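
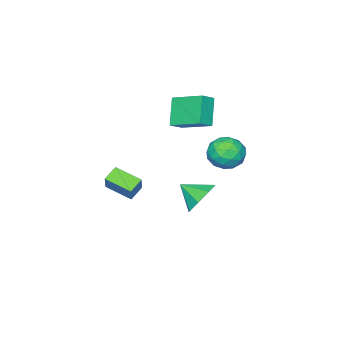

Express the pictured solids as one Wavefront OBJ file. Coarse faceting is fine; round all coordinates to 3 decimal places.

v -3.296 1.373 0.465
v -2.475 1.278 -0.115
v -4.165 0.522 -0.625
v -3.344 0.427 -1.205
v -3.396 -0.056 -0.32
v -2.859 0.47 0.354
v -3.781 1.33 -1.094
v -3.244 1.856 -0.42
v -2.775 1.251 -1.078
v -2.537 0.395 -0.6
v -4.103 1.405 -0.14
v -3.865 0.549 0.338
v -2.809 1.4 0.271
v -3.831 0.4 -1.011
v -3.861 0.116 -0.49
v -3.379 0.06 -0.831
v -3.034 0.926 0.546
v -2.552 0.87 0.205
v -3.093 0.086 0.085
v -4.088 0.93 -0.945
v -3.606 0.874 -1.286
v -3.261 1.74 0.091
v -2.779 1.684 -0.25
v -3.547 1.714 -0.825
v -2.503 1.328 -0.637
v -3.014 0.828 -1.277
v -3.271 1.359 -1.212
v -2.955 1.668 -0.816
v -2.363 0.825 -0.355
v -2.874 0.325 -0.996
v -2.904 0.041 -0.475
v -2.588 0.35 -0.08
v -2.54 0.809 -0.922
v -3.766 1.475 0.256
v -4.277 0.975 -0.385
v -4.052 1.45 -0.66
v -3.736 1.759 -0.265
v -3.626 0.972 0.537
v -4.137 0.472 -0.103
v -3.685 0.132 0.076
v -3.369 0.441 0.472
v -4.1 0.991 0.182
v 1.383 -1.733 -0.808
v 1.856 -1.31 0.127
v 1.067 -0.418 -1.242
v 1.54 0.004 -0.307
v 2.14 -1.684 -1.213
v 2.613 -1.262 -0.278
v 1.824 -0.37 -1.647
v 2.297 0.053 -0.712
v -2.645 0.007 -3.595
v -2.09 -0.341 -4.428
v -2.295 -1.087 -2.905
v -1.645 0.118 -3.928
v -1.786 0.511 -3.233
v -2.431 0.609 -2.75
v -3.201 0.354 -2.762
v -3.646 -0.104 -3.263
v -3.504 -0.498 -3.958
v -2.86 -0.596 -4.441
v -2.522 -1.187 0.889
v -3.363 -1.802 2.168
v -2.703 0.543 1.602
v -3.545 -0.072 2.881
v -1.795 -1.288 1.319
v -2.637 -1.903 2.598
v -1.977 0.442 2.032
v -2.818 -0.173 3.311
f 1 38 17
f 38 12 41
f 17 41 6
f 38 41 17
f 1 17 13
f 17 6 18
f 13 18 2
f 17 18 13
f 1 13 22
f 13 2 23
f 22 23 8
f 13 23 22
f 1 22 34
f 22 8 37
f 34 37 11
f 22 37 34
f 1 34 38
f 34 11 42
f 38 42 12
f 34 42 38
f 2 18 29
f 18 6 32
f 29 32 10
f 18 32 29
f 6 41 19
f 41 12 40
f 19 40 5
f 41 40 19
f 12 42 39
f 42 11 35
f 39 35 3
f 42 35 39
f 11 37 36
f 37 8 24
f 36 24 7
f 37 24 36
f 8 23 28
f 23 2 25
f 28 25 9
f 23 25 28
f 4 30 16
f 30 10 31
f 16 31 5
f 30 31 16
f 4 16 14
f 16 5 15
f 14 15 3
f 16 15 14
f 4 14 21
f 14 3 20
f 21 20 7
f 14 20 21
f 4 21 26
f 21 7 27
f 26 27 9
f 21 27 26
f 4 26 30
f 26 9 33
f 30 33 10
f 26 33 30
f 5 31 19
f 31 10 32
f 19 32 6
f 31 32 19
f 3 15 39
f 15 5 40
f 39 40 12
f 15 40 39
f 7 20 36
f 20 3 35
f 36 35 11
f 20 35 36
f 9 27 28
f 27 7 24
f 28 24 8
f 27 24 28
f 10 33 29
f 33 9 25
f 29 25 2
f 33 25 29
f 44 46 43
f 47 44 43
f 43 46 45
f 45 47 43
f 44 50 46
f 48 44 47
f 48 50 44
f 46 50 45
f 49 47 45
f 45 50 49
f 49 48 47
f 50 48 49
f 52 51 54
f 52 54 53
f 54 51 55
f 54 55 53
f 55 51 56
f 55 56 53
f 56 51 57
f 56 57 53
f 57 51 58
f 57 58 53
f 58 51 59
f 58 59 53
f 59 51 60
f 59 60 53
f 60 51 52
f 60 52 53
f 62 64 61
f 65 62 61
f 61 64 63
f 63 65 61
f 62 68 64
f 66 62 65
f 66 68 62
f 64 68 63
f 67 65 63
f 63 68 67
f 67 66 65
f 68 66 67



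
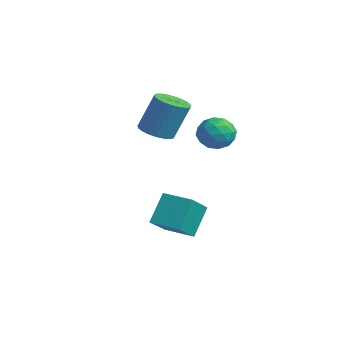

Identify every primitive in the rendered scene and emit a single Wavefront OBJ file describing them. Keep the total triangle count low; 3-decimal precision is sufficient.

v 2.487 3.401 3.173
v 3.051 3.192 2.601
v 1.889 2.208 3.019
v 2.453 1.999 2.447
v 2.677 2.072 3.243
v 3.047 2.81 3.338
v 1.893 2.59 2.282
v 2.263 3.328 2.377
v 2.684 2.691 2.05
v 3.169 2.371 2.644
v 1.771 3.029 2.976
v 2.256 2.709 3.57
v 2.822 3.401 2.901
v 2.118 1.999 2.719
v 2.25 2.042 3.188
v 2.581 1.919 2.851
v 2.819 3.177 3.334
v 3.151 3.054 2.997
v 2.931 2.396 3.375
v 1.789 2.346 2.623
v 2.121 2.223 2.286
v 2.359 3.481 2.769
v 2.69 3.358 2.432
v 2.009 3.004 2.245
v 2.938 2.984 2.24
v 2.586 2.282 2.149
v 2.257 2.63 2.053
v 2.474 3.063 2.109
v 3.222 2.796 2.589
v 2.87 2.094 2.498
v 3.002 2.138 2.967
v 3.22 2.571 3.023
v 3.006 2.501 2.265
v 2.07 3.306 3.122
v 1.718 2.604 3.031
v 1.72 2.829 2.597
v 1.938 3.262 2.653
v 2.354 3.118 3.471
v 2.002 2.416 3.38
v 2.466 2.337 3.511
v 2.683 2.77 3.567
v 1.934 2.899 3.355
v -2.522 2.686 1.336
v -1.978 3.212 1.049
v -1.654 3.821 2.776
v -2.198 3.294 3.064
v -2.262 3.393 1.038
v -1.938 4.001 2.766
v -2.591 3.451 1.08
v -2.267 4.059 2.807
v -2.909 3.377 1.165
v -2.584 3.985 2.893
v -3.159 3.183 1.281
v -2.835 3.792 3.008
v -3.299 2.904 1.405
v -2.975 3.512 3.133
v -3.305 2.586 1.518
v -2.981 3.195 3.246
v -3.176 2.286 1.6
v -2.851 2.895 3.327
v -2.933 2.055 1.635
v -2.609 2.664 3.363
v -2.62 1.933 1.62
v -2.295 2.542 3.347
v -2.289 1.941 1.555
v -1.965 2.55 3.282
v -1.999 2.078 1.452
v -1.675 2.687 3.179
v -1.799 2.32 1.329
v -1.475 2.929 3.057
v -1.725 2.625 1.208
v -1.4 3.234 2.935
v -1.788 2.941 1.109
v -1.464 3.549 2.836
v 0.276 1.632 -2.975
v -0.117 2.435 -1.684
v 1.383 2.343 -3.08
v 0.99 3.146 -1.79
v 1.07 0.534 -2.05
v 0.677 1.337 -0.76
v 2.177 1.245 -2.156
v 1.784 2.048 -0.865
f 1 38 17
f 38 12 41
f 17 41 6
f 38 41 17
f 1 17 13
f 17 6 18
f 13 18 2
f 17 18 13
f 1 13 22
f 13 2 23
f 22 23 8
f 13 23 22
f 1 22 34
f 22 8 37
f 34 37 11
f 22 37 34
f 1 34 38
f 34 11 42
f 38 42 12
f 34 42 38
f 2 18 29
f 18 6 32
f 29 32 10
f 18 32 29
f 6 41 19
f 41 12 40
f 19 40 5
f 41 40 19
f 12 42 39
f 42 11 35
f 39 35 3
f 42 35 39
f 11 37 36
f 37 8 24
f 36 24 7
f 37 24 36
f 8 23 28
f 23 2 25
f 28 25 9
f 23 25 28
f 4 30 16
f 30 10 31
f 16 31 5
f 30 31 16
f 4 16 14
f 16 5 15
f 14 15 3
f 16 15 14
f 4 14 21
f 14 3 20
f 21 20 7
f 14 20 21
f 4 21 26
f 21 7 27
f 26 27 9
f 21 27 26
f 4 26 30
f 26 9 33
f 30 33 10
f 26 33 30
f 5 31 19
f 31 10 32
f 19 32 6
f 31 32 19
f 3 15 39
f 15 5 40
f 39 40 12
f 15 40 39
f 7 20 36
f 20 3 35
f 36 35 11
f 20 35 36
f 9 27 28
f 27 7 24
f 28 24 8
f 27 24 28
f 10 33 29
f 33 9 25
f 29 25 2
f 33 25 29
f 44 43 47
f 44 47 45
f 45 47 48
f 45 48 46
f 47 43 49
f 47 49 48
f 48 49 50
f 48 50 46
f 49 43 51
f 49 51 50
f 50 51 52
f 50 52 46
f 51 43 53
f 51 53 52
f 52 53 54
f 52 54 46
f 53 43 55
f 53 55 54
f 54 55 56
f 54 56 46
f 55 43 57
f 55 57 56
f 56 57 58
f 56 58 46
f 57 43 59
f 57 59 58
f 58 59 60
f 58 60 46
f 59 43 61
f 59 61 60
f 60 61 62
f 60 62 46
f 61 43 63
f 61 63 62
f 62 63 64
f 62 64 46
f 63 43 65
f 63 65 64
f 64 65 66
f 64 66 46
f 65 43 67
f 65 67 66
f 66 67 68
f 66 68 46
f 67 43 69
f 67 69 68
f 68 69 70
f 68 70 46
f 69 43 71
f 69 71 70
f 70 71 72
f 70 72 46
f 71 43 73
f 71 73 72
f 72 73 74
f 72 74 46
f 73 43 44
f 73 44 74
f 74 44 45
f 74 45 46
f 76 78 75
f 79 76 75
f 75 78 77
f 77 79 75
f 76 82 78
f 80 76 79
f 80 82 76
f 78 82 77
f 81 79 77
f 77 82 81
f 81 80 79
f 82 80 81



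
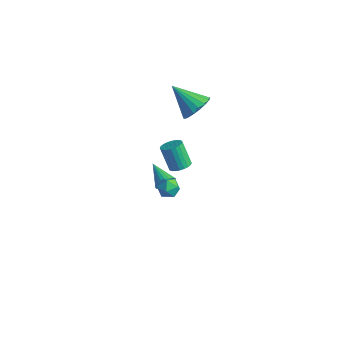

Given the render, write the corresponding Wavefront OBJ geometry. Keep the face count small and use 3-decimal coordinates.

v 1.693 -2.003 0.56
v 1.974 -1.745 1.036
v 0.407 -1.637 1.12
v 1.96 -1.562 0.885
v 1.906 -1.445 0.685
v 1.819 -1.413 0.465
v 1.714 -1.472 0.26
v 1.604 -1.611 0.101
v 1.509 -1.809 0.011
v 1.441 -2.037 0.005
v 1.412 -2.26 0.083
v 1.426 -2.444 0.234
v 1.48 -2.56 0.434
v 1.567 -2.592 0.654
v 1.673 -2.534 0.859
v 1.782 -2.395 1.018
v 1.877 -2.196 1.108
v 1.945 -1.968 1.114
v 3.636 -3.343 3.388
v 4.171 -3.734 3.399
v 3.149 -4.026 2.721
v 3.684 -4.417 2.732
v 3.307 -4.356 3.273
v 3.608 -3.934 3.686
v 3.712 -3.826 2.434
v 4.013 -3.404 2.847
v 4.218 -4.033 2.809
v 3.967 -4.36 3.328
v 3.353 -3.4 2.792
v 3.102 -3.727 3.311
v -1.933 3.047 -4.305
v -1.337 3.055 -3.979
v -2.11 3.121 -2.568
v -2.707 3.113 -2.895
v -1.38 3.314 -4.014
v -2.153 3.38 -2.604
v -1.507 3.533 -4.094
v -2.28 3.599 -2.684
v -1.699 3.678 -4.206
v -2.472 3.743 -2.796
v -1.927 3.727 -4.333
v -2.7 3.792 -2.923
v -2.156 3.672 -4.456
v -2.929 3.738 -3.046
v -2.35 3.522 -4.556
v -3.124 3.588 -3.145
v -2.482 3.3 -4.618
v -3.255 3.366 -3.207
v -2.53 3.039 -4.632
v -3.303 3.105 -3.221
v -2.487 2.78 -4.596
v -3.26 2.846 -3.186
v -2.36 2.561 -4.516
v -3.133 2.627 -3.106
v -2.168 2.417 -4.404
v -2.941 2.482 -2.994
v -1.94 2.368 -4.277
v -2.713 2.433 -2.867
v -1.711 2.422 -4.154
v -2.484 2.488 -2.744
v -1.516 2.572 -4.055
v -2.29 2.638 -2.644
v -1.385 2.794 -3.993
v -2.158 2.86 -2.582
v -1.3 3.703 1.079
v -0.784 2.926 1.466
v -2.84 3.317 2.361
v -0.655 3.27 1.725
v -0.654 3.7 1.855
v -0.781 4.131 1.832
v -1.011 4.477 1.66
v -1.298 4.669 1.373
v -1.586 4.67 1.028
v -1.817 4.48 0.692
v -1.946 4.135 0.434
v -1.947 3.705 0.303
v -1.82 3.275 0.326
v -1.59 2.929 0.498
v -1.302 2.737 0.786
v -1.015 2.735 1.131
f 2 1 4
f 2 4 3
f 4 1 5
f 4 5 3
f 5 1 6
f 5 6 3
f 6 1 7
f 6 7 3
f 7 1 8
f 7 8 3
f 8 1 9
f 8 9 3
f 9 1 10
f 9 10 3
f 10 1 11
f 10 11 3
f 11 1 12
f 11 12 3
f 12 1 13
f 12 13 3
f 13 1 14
f 13 14 3
f 14 1 15
f 14 15 3
f 15 1 16
f 15 16 3
f 16 1 17
f 16 17 3
f 17 1 18
f 17 18 3
f 18 1 2
f 18 2 3
f 19 30 24
f 19 24 20
f 19 20 26
f 19 26 29
f 19 29 30
f 20 24 28
f 24 30 23
f 30 29 21
f 29 26 25
f 26 20 27
f 22 28 23
f 22 23 21
f 22 21 25
f 22 25 27
f 22 27 28
f 23 28 24
f 21 23 30
f 25 21 29
f 27 25 26
f 28 27 20
f 32 31 35
f 32 35 33
f 33 35 36
f 33 36 34
f 35 31 37
f 35 37 36
f 36 37 38
f 36 38 34
f 37 31 39
f 37 39 38
f 38 39 40
f 38 40 34
f 39 31 41
f 39 41 40
f 40 41 42
f 40 42 34
f 41 31 43
f 41 43 42
f 42 43 44
f 42 44 34
f 43 31 45
f 43 45 44
f 44 45 46
f 44 46 34
f 45 31 47
f 45 47 46
f 46 47 48
f 46 48 34
f 47 31 49
f 47 49 48
f 48 49 50
f 48 50 34
f 49 31 51
f 49 51 50
f 50 51 52
f 50 52 34
f 51 31 53
f 51 53 52
f 52 53 54
f 52 54 34
f 53 31 55
f 53 55 54
f 54 55 56
f 54 56 34
f 55 31 57
f 55 57 56
f 56 57 58
f 56 58 34
f 57 31 59
f 57 59 58
f 58 59 60
f 58 60 34
f 59 31 61
f 59 61 60
f 60 61 62
f 60 62 34
f 61 31 63
f 61 63 62
f 62 63 64
f 62 64 34
f 63 31 32
f 63 32 64
f 64 32 33
f 64 33 34
f 66 65 68
f 66 68 67
f 68 65 69
f 68 69 67
f 69 65 70
f 69 70 67
f 70 65 71
f 70 71 67
f 71 65 72
f 71 72 67
f 72 65 73
f 72 73 67
f 73 65 74
f 73 74 67
f 74 65 75
f 74 75 67
f 75 65 76
f 75 76 67
f 76 65 77
f 76 77 67
f 77 65 78
f 77 78 67
f 78 65 79
f 78 79 67
f 79 65 80
f 79 80 67
f 80 65 66
f 80 66 67



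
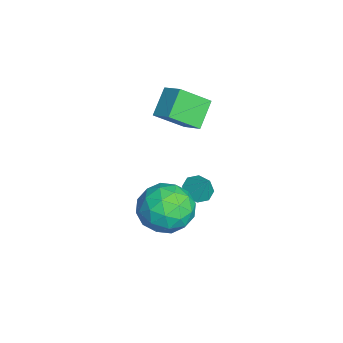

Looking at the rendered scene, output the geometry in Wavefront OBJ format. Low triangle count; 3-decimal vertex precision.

v -0.067 0.15 -1.448
v 0.91 -0.428 -1.426
v -0.97 -1.392 -1.874
v 0.007 -1.97 -1.852
v -0.432 -1.561 -0.888
v 0.126 -0.608 -0.625
v -0.186 -1.212 -2.675
v 0.372 -0.259 -2.412
v 0.837 -1.27 -2.185
v 0.685 -1.486 -1.08
v -0.745 -0.334 -2.22
v -0.897 -0.55 -1.115
v 0.501 -0.003 -1.4
v -0.561 -1.817 -1.9
v -0.819 -1.576 -1.334
v -0.244 -1.916 -1.321
v 0.04 -0.109 -0.929
v 0.614 -0.449 -0.916
v -0.175 -1.115 -0.6
v -0.674 -1.371 -2.384
v -0.1 -1.711 -2.371
v 0.184 0.096 -1.979
v 0.759 -0.244 -1.966
v 0.115 -0.705 -2.7
v 1.032 -0.838 -1.833
v 0.501 -1.745 -2.083
v 0.388 -1.299 -2.567
v 0.716 -0.738 -2.412
v 0.943 -0.965 -1.184
v 0.412 -1.871 -1.434
v 0.154 -1.631 -0.867
v 0.482 -1.071 -0.713
v 0.899 -1.46 -1.629
v -0.472 0.051 -1.866
v -1.003 -0.855 -2.116
v -0.542 -0.749 -2.587
v -0.214 -0.189 -2.433
v -0.561 -0.075 -1.217
v -1.092 -0.982 -1.467
v -0.776 -1.082 -0.888
v -0.448 -0.521 -0.733
v -0.959 -0.36 -1.671
v -3.065 0.38 -3.392
v -2.502 0.326 -3.691
v -2.575 0.72 -2.528
v -2.703 0.769 -3.75
v -3.117 0.984 -3.6
v -3.5 0.845 -3.328
v -3.629 0.435 -3.094
v -3.427 -0.008 -3.035
v -3.013 -0.223 -3.185
v -2.63 -0.085 -3.457
v -4.229 0.318 0.892
v -3.948 -0.834 1.828
v -3.531 0.864 1.356
v -3.251 -0.287 2.291
v -3.329 -0.133 0.069
v -3.049 -1.284 1.004
v -2.632 0.414 0.532
v -2.351 -0.738 1.468
f 1 38 17
f 38 12 41
f 17 41 6
f 38 41 17
f 1 17 13
f 17 6 18
f 13 18 2
f 17 18 13
f 1 13 22
f 13 2 23
f 22 23 8
f 13 23 22
f 1 22 34
f 22 8 37
f 34 37 11
f 22 37 34
f 1 34 38
f 34 11 42
f 38 42 12
f 34 42 38
f 2 18 29
f 18 6 32
f 29 32 10
f 18 32 29
f 6 41 19
f 41 12 40
f 19 40 5
f 41 40 19
f 12 42 39
f 42 11 35
f 39 35 3
f 42 35 39
f 11 37 36
f 37 8 24
f 36 24 7
f 37 24 36
f 8 23 28
f 23 2 25
f 28 25 9
f 23 25 28
f 4 30 16
f 30 10 31
f 16 31 5
f 30 31 16
f 4 16 14
f 16 5 15
f 14 15 3
f 16 15 14
f 4 14 21
f 14 3 20
f 21 20 7
f 14 20 21
f 4 21 26
f 21 7 27
f 26 27 9
f 21 27 26
f 4 26 30
f 26 9 33
f 30 33 10
f 26 33 30
f 5 31 19
f 31 10 32
f 19 32 6
f 31 32 19
f 3 15 39
f 15 5 40
f 39 40 12
f 15 40 39
f 7 20 36
f 20 3 35
f 36 35 11
f 20 35 36
f 9 27 28
f 27 7 24
f 28 24 8
f 27 24 28
f 10 33 29
f 33 9 25
f 29 25 2
f 33 25 29
f 44 43 46
f 44 46 45
f 46 43 47
f 46 47 45
f 47 43 48
f 47 48 45
f 48 43 49
f 48 49 45
f 49 43 50
f 49 50 45
f 50 43 51
f 50 51 45
f 51 43 52
f 51 52 45
f 52 43 44
f 52 44 45
f 54 56 53
f 57 54 53
f 53 56 55
f 55 57 53
f 54 60 56
f 58 54 57
f 58 60 54
f 56 60 55
f 59 57 55
f 55 60 59
f 59 58 57
f 60 58 59



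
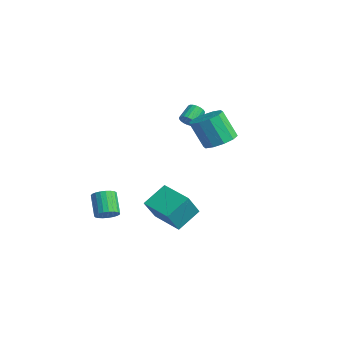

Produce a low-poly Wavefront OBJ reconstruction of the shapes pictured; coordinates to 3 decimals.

v 2.013 0.481 3.101
v 2.818 0.756 3.523
v 2.172 0.255 5.082
v 1.367 -0.021 4.659
v 2.45 1.214 3.518
v 1.804 0.713 5.076
v 1.915 1.391 3.353
v 1.269 0.89 4.911
v 1.418 1.221 3.092
v 0.771 0.72 4.65
v 1.148 0.768 2.834
v 0.501 0.266 4.393
v 1.208 0.205 2.678
v 0.562 -0.296 4.237
v 1.576 -0.253 2.684
v 0.93 -0.754 4.242
v 2.111 -0.43 2.849
v 1.465 -0.931 4.407
v 2.609 -0.26 3.11
v 1.962 -0.761 4.668
v 2.879 0.194 3.367
v 2.232 -0.308 4.926
v -3.213 1.408 2.146
v -2.808 1.424 2.456
v -3.243 2.207 2.984
v -3.647 2.192 2.674
v -2.75 1.568 2.29
v -3.185 2.351 2.818
v -2.784 1.68 2.096
v -3.219 2.463 2.624
v -2.903 1.739 1.911
v -3.338 2.522 2.439
v -3.083 1.732 1.773
v -3.518 2.515 2.302
v -3.289 1.661 1.709
v -3.724 2.444 2.237
v -3.479 1.54 1.732
v -3.914 2.323 2.26
v -3.617 1.393 1.836
v -4.052 2.176 2.364
v -3.675 1.249 2.002
v -4.11 2.032 2.53
v -3.641 1.137 2.196
v -4.076 1.92 2.724
v -3.522 1.078 2.381
v -3.957 1.861 2.909
v -3.342 1.085 2.518
v -3.777 1.868 3.047
v -3.136 1.156 2.583
v -3.571 1.939 3.111
v -2.946 1.277 2.56
v -3.381 2.06 3.088
v -1.891 -4.036 -2.995
v -1.54 -4.402 -2.542
v -2.537 -4.109 -1.532
v -2.889 -3.744 -1.985
v -1.429 -4.144 -2.508
v -2.427 -3.851 -1.497
v -1.399 -3.867 -2.558
v -2.396 -3.575 -1.547
v -1.453 -3.62 -2.684
v -2.451 -3.327 -1.673
v -1.584 -3.445 -2.863
v -2.581 -3.152 -1.852
v -1.767 -3.372 -3.065
v -2.765 -3.079 -2.055
v -1.972 -3.413 -3.256
v -2.97 -3.121 -2.245
v -2.163 -3.563 -3.401
v -3.161 -3.27 -2.39
v -2.307 -3.795 -3.476
v -3.305 -3.502 -2.465
v -2.379 -4.068 -3.468
v -3.377 -3.775 -2.457
v -2.367 -4.336 -3.378
v -3.365 -4.043 -2.368
v -2.272 -4.552 -3.222
v -3.27 -4.259 -2.212
v -2.112 -4.679 -3.027
v -3.11 -4.386 -2.016
v -1.913 -4.695 -2.826
v -2.911 -4.402 -1.816
v -1.711 -4.597 -2.655
v -2.709 -4.304 -1.644
v 2.822 -4.29 0.207
v 2.609 -3.024 1.074
v 2.372 -3.434 -1.154
v 2.159 -2.167 -0.287
v 4.481 -3.833 -0.053
v 4.268 -2.566 0.814
v 4.031 -2.976 -1.414
v 3.818 -1.71 -0.547
f 2 1 5
f 2 5 3
f 3 5 6
f 3 6 4
f 5 1 7
f 5 7 6
f 6 7 8
f 6 8 4
f 7 1 9
f 7 9 8
f 8 9 10
f 8 10 4
f 9 1 11
f 9 11 10
f 10 11 12
f 10 12 4
f 11 1 13
f 11 13 12
f 12 13 14
f 12 14 4
f 13 1 15
f 13 15 14
f 14 15 16
f 14 16 4
f 15 1 17
f 15 17 16
f 16 17 18
f 16 18 4
f 17 1 19
f 17 19 18
f 18 19 20
f 18 20 4
f 19 1 21
f 19 21 20
f 20 21 22
f 20 22 4
f 21 1 2
f 21 2 22
f 22 2 3
f 22 3 4
f 24 23 27
f 24 27 25
f 25 27 28
f 25 28 26
f 27 23 29
f 27 29 28
f 28 29 30
f 28 30 26
f 29 23 31
f 29 31 30
f 30 31 32
f 30 32 26
f 31 23 33
f 31 33 32
f 32 33 34
f 32 34 26
f 33 23 35
f 33 35 34
f 34 35 36
f 34 36 26
f 35 23 37
f 35 37 36
f 36 37 38
f 36 38 26
f 37 23 39
f 37 39 38
f 38 39 40
f 38 40 26
f 39 23 41
f 39 41 40
f 40 41 42
f 40 42 26
f 41 23 43
f 41 43 42
f 42 43 44
f 42 44 26
f 43 23 45
f 43 45 44
f 44 45 46
f 44 46 26
f 45 23 47
f 45 47 46
f 46 47 48
f 46 48 26
f 47 23 49
f 47 49 48
f 48 49 50
f 48 50 26
f 49 23 51
f 49 51 50
f 50 51 52
f 50 52 26
f 51 23 24
f 51 24 52
f 52 24 25
f 52 25 26
f 54 53 57
f 54 57 55
f 55 57 58
f 55 58 56
f 57 53 59
f 57 59 58
f 58 59 60
f 58 60 56
f 59 53 61
f 59 61 60
f 60 61 62
f 60 62 56
f 61 53 63
f 61 63 62
f 62 63 64
f 62 64 56
f 63 53 65
f 63 65 64
f 64 65 66
f 64 66 56
f 65 53 67
f 65 67 66
f 66 67 68
f 66 68 56
f 67 53 69
f 67 69 68
f 68 69 70
f 68 70 56
f 69 53 71
f 69 71 70
f 70 71 72
f 70 72 56
f 71 53 73
f 71 73 72
f 72 73 74
f 72 74 56
f 73 53 75
f 73 75 74
f 74 75 76
f 74 76 56
f 75 53 77
f 75 77 76
f 76 77 78
f 76 78 56
f 77 53 79
f 77 79 78
f 78 79 80
f 78 80 56
f 79 53 81
f 79 81 80
f 80 81 82
f 80 82 56
f 81 53 83
f 81 83 82
f 82 83 84
f 82 84 56
f 83 53 54
f 83 54 84
f 84 54 55
f 84 55 56
f 86 88 85
f 89 86 85
f 85 88 87
f 87 89 85
f 86 92 88
f 90 86 89
f 90 92 86
f 88 92 87
f 91 89 87
f 87 92 91
f 91 90 89
f 92 90 91



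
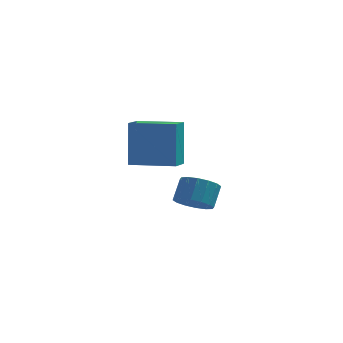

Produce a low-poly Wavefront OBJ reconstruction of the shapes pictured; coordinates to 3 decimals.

v -0.04 2.16 -1.005
v 0.669 1.713 -0.814
v 0.889 2.432 0.056
v 0.18 2.88 -0.135
v 0.803 2.023 -1.104
v 1.023 2.742 -0.234
v 0.711 2.369 -1.368
v 0.931 3.089 -0.498
v 0.418 2.66 -1.534
v 0.638 3.38 -0.664
v 0.002 2.817 -1.559
v 0.222 3.536 -0.689
v -0.425 2.798 -1.435
v -0.205 3.517 -0.565
v -0.749 2.608 -1.196
v -0.529 3.327 -0.326
v -0.883 2.298 -0.906
v -0.663 3.017 -0.036
v -0.791 1.951 -0.642
v -0.571 2.671 0.228
v -0.498 1.66 -0.476
v -0.278 2.38 0.394
v -0.082 1.504 -0.451
v 0.138 2.223 0.419
v 0.345 1.523 -0.575
v 0.565 2.242 0.295
v -2.127 -1.795 2.896
v -2.186 -1.194 4.824
v -1.933 -0.78 2.585
v -1.991 -0.178 4.513
v -0.289 -2.102 3.047
v -0.347 -1.5 4.975
v -0.094 -1.086 2.736
v -0.153 -0.485 4.664
f 2 1 5
f 2 5 3
f 3 5 6
f 3 6 4
f 5 1 7
f 5 7 6
f 6 7 8
f 6 8 4
f 7 1 9
f 7 9 8
f 8 9 10
f 8 10 4
f 9 1 11
f 9 11 10
f 10 11 12
f 10 12 4
f 11 1 13
f 11 13 12
f 12 13 14
f 12 14 4
f 13 1 15
f 13 15 14
f 14 15 16
f 14 16 4
f 15 1 17
f 15 17 16
f 16 17 18
f 16 18 4
f 17 1 19
f 17 19 18
f 18 19 20
f 18 20 4
f 19 1 21
f 19 21 20
f 20 21 22
f 20 22 4
f 21 1 23
f 21 23 22
f 22 23 24
f 22 24 4
f 23 1 25
f 23 25 24
f 24 25 26
f 24 26 4
f 25 1 2
f 25 2 26
f 26 2 3
f 26 3 4
f 28 30 27
f 31 28 27
f 27 30 29
f 29 31 27
f 28 34 30
f 32 28 31
f 32 34 28
f 30 34 29
f 33 31 29
f 29 34 33
f 33 32 31
f 34 32 33



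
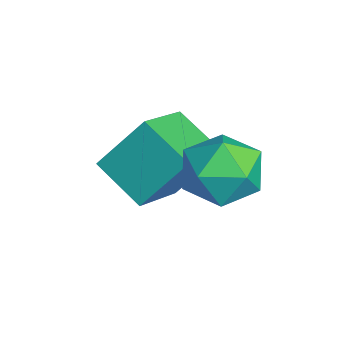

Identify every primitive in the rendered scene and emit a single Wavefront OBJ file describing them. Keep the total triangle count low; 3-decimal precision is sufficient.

v -3.569 -4.28 -2.041
v -3.528 -3.008 -0.473
v -2.303 -3.346 -2.831
v -2.263 -2.074 -1.263
v -2.117 -5.466 -1.117
v -2.077 -4.194 0.451
v -0.852 -4.532 -1.907
v -0.811 -3.26 -0.339
v -0.946 -1.773 -0.672
v 0.253 -1.635 -0.746
v -0.693 -3.425 0.346
v 0.506 -3.287 0.272
v -0.15 -2.528 0.948
v -0.306 -1.507 0.319
v -0.134 -3.553 -0.719
v -0.29 -2.532 -1.348
v 0.755 -2.734 -0.775
v 0.745 -2.101 0.255
v -1.185 -2.959 -0.655
v -1.195 -2.326 0.375
f 2 4 1
f 5 2 1
f 1 4 3
f 3 5 1
f 2 8 4
f 6 2 5
f 6 8 2
f 4 8 3
f 7 5 3
f 3 8 7
f 7 6 5
f 8 6 7
f 9 20 14
f 9 14 10
f 9 10 16
f 9 16 19
f 9 19 20
f 10 14 18
f 14 20 13
f 20 19 11
f 19 16 15
f 16 10 17
f 12 18 13
f 12 13 11
f 12 11 15
f 12 15 17
f 12 17 18
f 13 18 14
f 11 13 20
f 15 11 19
f 17 15 16
f 18 17 10



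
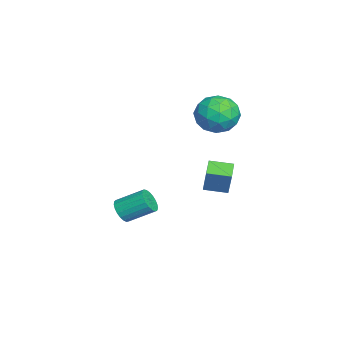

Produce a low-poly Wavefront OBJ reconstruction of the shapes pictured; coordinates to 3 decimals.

v -0.629 0.263 -0.902
v -0.162 0.421 0.365
v -0.591 1.352 -1.052
v -0.124 1.51 0.215
v 0.244 0.19 -1.215
v 0.711 0.348 0.052
v 0.282 1.279 -1.365
v 0.749 1.437 -0.098
v -2.672 1.212 0.954
v -2.016 0.785 1.747
v -4.124 0.575 1.813
v -3.468 0.148 2.606
v -3.581 1.253 2.511
v -2.683 1.646 1.98
v -3.457 -0.286 1.58
v -2.559 0.107 1.049
v -2.501 -0.141 2.134
v -2.577 0.81 2.71
v -3.563 0.55 0.85
v -3.639 1.501 1.426
v -2.216 1.054 1.275
v -3.924 0.306 2.285
v -3.99 0.955 2.229
v -3.604 0.704 2.695
v -2.609 1.561 1.412
v -2.223 1.309 1.878
v -3.143 1.585 2.327
v -3.917 0.051 1.682
v -3.531 -0.201 2.148
v -2.536 0.656 0.865
v -2.15 0.405 1.331
v -2.997 -0.225 1.233
v -2.116 0.259 1.969
v -2.97 -0.115 2.474
v -2.963 -0.371 1.87
v -2.435 -0.14 1.558
v -2.161 0.818 2.307
v -3.015 0.444 2.812
v -3.081 1.093 2.756
v -2.553 1.325 2.444
v -2.446 0.274 2.534
v -3.125 0.916 0.748
v -3.979 0.542 1.253
v -3.587 0.035 1.116
v -3.059 0.267 0.804
v -3.17 1.475 1.086
v -4.024 1.101 1.591
v -3.705 1.5 2.002
v -3.177 1.731 1.69
v -3.694 1.086 1.026
v -2.094 -3.528 -4.013
v -1.905 -3.204 -4.569
v -1.837 -1.929 -3.802
v -2.026 -2.252 -3.247
v -2.183 -3.182 -4.581
v -2.114 -1.907 -3.814
v -2.445 -3.22 -4.494
v -2.376 -1.944 -3.727
v -2.646 -3.311 -4.325
v -2.578 -2.035 -3.558
v -2.753 -3.439 -4.102
v -2.684 -2.164 -3.335
v -2.745 -3.583 -3.863
v -2.676 -2.308 -3.096
v -2.625 -3.717 -3.651
v -2.556 -2.442 -2.884
v -2.413 -3.819 -3.501
v -2.344 -2.543 -2.734
v -2.146 -3.87 -3.44
v -2.077 -2.594 -2.673
v -1.87 -3.862 -3.478
v -1.801 -2.586 -2.711
v -1.633 -3.796 -3.608
v -1.564 -2.52 -2.842
v -1.476 -3.684 -3.809
v -1.407 -2.408 -3.042
v -1.425 -3.545 -4.045
v -1.357 -2.269 -3.278
v -1.491 -3.403 -4.276
v -1.422 -2.127 -3.509
v -1.66 -3.282 -4.461
v -1.592 -2.006 -3.694
f 2 4 1
f 5 2 1
f 1 4 3
f 3 5 1
f 2 8 4
f 6 2 5
f 6 8 2
f 4 8 3
f 7 5 3
f 3 8 7
f 7 6 5
f 8 6 7
f 9 46 25
f 46 20 49
f 25 49 14
f 46 49 25
f 9 25 21
f 25 14 26
f 21 26 10
f 25 26 21
f 9 21 30
f 21 10 31
f 30 31 16
f 21 31 30
f 9 30 42
f 30 16 45
f 42 45 19
f 30 45 42
f 9 42 46
f 42 19 50
f 46 50 20
f 42 50 46
f 10 26 37
f 26 14 40
f 37 40 18
f 26 40 37
f 14 49 27
f 49 20 48
f 27 48 13
f 49 48 27
f 20 50 47
f 50 19 43
f 47 43 11
f 50 43 47
f 19 45 44
f 45 16 32
f 44 32 15
f 45 32 44
f 16 31 36
f 31 10 33
f 36 33 17
f 31 33 36
f 12 38 24
f 38 18 39
f 24 39 13
f 38 39 24
f 12 24 22
f 24 13 23
f 22 23 11
f 24 23 22
f 12 22 29
f 22 11 28
f 29 28 15
f 22 28 29
f 12 29 34
f 29 15 35
f 34 35 17
f 29 35 34
f 12 34 38
f 34 17 41
f 38 41 18
f 34 41 38
f 13 39 27
f 39 18 40
f 27 40 14
f 39 40 27
f 11 23 47
f 23 13 48
f 47 48 20
f 23 48 47
f 15 28 44
f 28 11 43
f 44 43 19
f 28 43 44
f 17 35 36
f 35 15 32
f 36 32 16
f 35 32 36
f 18 41 37
f 41 17 33
f 37 33 10
f 41 33 37
f 52 51 55
f 52 55 53
f 53 55 56
f 53 56 54
f 55 51 57
f 55 57 56
f 56 57 58
f 56 58 54
f 57 51 59
f 57 59 58
f 58 59 60
f 58 60 54
f 59 51 61
f 59 61 60
f 60 61 62
f 60 62 54
f 61 51 63
f 61 63 62
f 62 63 64
f 62 64 54
f 63 51 65
f 63 65 64
f 64 65 66
f 64 66 54
f 65 51 67
f 65 67 66
f 66 67 68
f 66 68 54
f 67 51 69
f 67 69 68
f 68 69 70
f 68 70 54
f 69 51 71
f 69 71 70
f 70 71 72
f 70 72 54
f 71 51 73
f 71 73 72
f 72 73 74
f 72 74 54
f 73 51 75
f 73 75 74
f 74 75 76
f 74 76 54
f 75 51 77
f 75 77 76
f 76 77 78
f 76 78 54
f 77 51 79
f 77 79 78
f 78 79 80
f 78 80 54
f 79 51 81
f 79 81 80
f 80 81 82
f 80 82 54
f 81 51 52
f 81 52 82
f 82 52 53
f 82 53 54



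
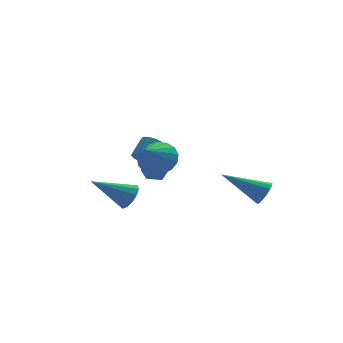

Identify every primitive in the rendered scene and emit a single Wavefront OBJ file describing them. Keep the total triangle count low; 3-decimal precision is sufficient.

v 4.092 -2.432 0.903
v 4.365 -2.642 1.478
v 2.268 -1.868 1.977
v 4.45 -2.334 1.461
v 4.454 -2.047 1.316
v 4.374 -1.849 1.077
v 4.23 -1.784 0.798
v 4.054 -1.868 0.543
v 3.887 -2.08 0.371
v 3.767 -2.373 0.32
v 3.721 -2.68 0.403
v 3.76 -2.929 0.601
v 3.876 -3.065 0.868
v 4.041 -3.055 1.143
v 4.217 -2.903 1.363
v -0.582 -2.024 3.265
v -0.098 -1.669 4.001
v -1.318 -3.116 4.275
v -0.479 -1.421 3.992
v -0.884 -1.311 3.816
v -1.22 -1.365 3.514
v -1.409 -1.569 3.155
v -1.409 -1.878 2.821
v -1.22 -2.22 2.588
v -0.884 -2.517 2.511
v -0.48 -2.701 2.607
v -0.099 -2.73 2.853
v 0.172 -2.597 3.194
v 0.269 -2.333 3.551
v 0.172 -1.998 3.842
v 0.146 3.143 0.516
v 0.676 2.692 0.277
v -0.456 2.208 0.943
v 0.074 1.757 0.704
v 0.207 2.217 1.263
v 0.579 2.794 0.999
v -0.359 2.106 0.221
v 0.013 2.683 -0.043
v 0.364 2.051 0.094
v 0.714 2.12 0.738
v -0.494 2.78 0.482
v -0.144 2.849 1.126
v -1.314 1.115 -0.42
v -0.908 1.223 0.214
v -3.066 1.125 0.7
v -1.002 1.612 0.063
v -1.195 1.844 -0.241
v -1.426 1.845 -0.602
v -1.621 1.614 -0.905
v -1.718 1.224 -1.054
v -1.687 0.8 -1.002
v -1.538 0.476 -0.765
v -1.317 0.355 -0.419
v -1.095 0.476 -0.073
v -0.943 0.799 0.163
v -0.385 2.746 1.246
v 0.09 2.732 0.864
v 0.68 3.421 1.571
v 0.205 3.434 1.954
v -0.13 3.022 0.765
v 0.459 3.711 1.473
v -0.448 3.206 0.851
v 0.141 3.895 1.559
v -0.742 3.214 1.087
v -0.152 3.903 1.795
v -0.899 3.043 1.385
v -0.309 3.732 2.092
v -0.86 2.759 1.629
v -0.27 3.448 2.336
v -0.639 2.469 1.727
v -0.05 3.158 2.435
v -0.321 2.285 1.641
v 0.268 2.974 2.349
v -0.028 2.277 1.405
v 0.562 2.966 2.113
v 0.129 2.448 1.108
v 0.719 3.137 1.815
f 2 1 4
f 2 4 3
f 4 1 5
f 4 5 3
f 5 1 6
f 5 6 3
f 6 1 7
f 6 7 3
f 7 1 8
f 7 8 3
f 8 1 9
f 8 9 3
f 9 1 10
f 9 10 3
f 10 1 11
f 10 11 3
f 11 1 12
f 11 12 3
f 12 1 13
f 12 13 3
f 13 1 14
f 13 14 3
f 14 1 15
f 14 15 3
f 15 1 2
f 15 2 3
f 17 16 19
f 17 19 18
f 19 16 20
f 19 20 18
f 20 16 21
f 20 21 18
f 21 16 22
f 21 22 18
f 22 16 23
f 22 23 18
f 23 16 24
f 23 24 18
f 24 16 25
f 24 25 18
f 25 16 26
f 25 26 18
f 26 16 27
f 26 27 18
f 27 16 28
f 27 28 18
f 28 16 29
f 28 29 18
f 29 16 30
f 29 30 18
f 30 16 17
f 30 17 18
f 31 42 36
f 31 36 32
f 31 32 38
f 31 38 41
f 31 41 42
f 32 36 40
f 36 42 35
f 42 41 33
f 41 38 37
f 38 32 39
f 34 40 35
f 34 35 33
f 34 33 37
f 34 37 39
f 34 39 40
f 35 40 36
f 33 35 42
f 37 33 41
f 39 37 38
f 40 39 32
f 44 43 46
f 44 46 45
f 46 43 47
f 46 47 45
f 47 43 48
f 47 48 45
f 48 43 49
f 48 49 45
f 49 43 50
f 49 50 45
f 50 43 51
f 50 51 45
f 51 43 52
f 51 52 45
f 52 43 53
f 52 53 45
f 53 43 54
f 53 54 45
f 54 43 55
f 54 55 45
f 55 43 44
f 55 44 45
f 57 56 60
f 57 60 58
f 58 60 61
f 58 61 59
f 60 56 62
f 60 62 61
f 61 62 63
f 61 63 59
f 62 56 64
f 62 64 63
f 63 64 65
f 63 65 59
f 64 56 66
f 64 66 65
f 65 66 67
f 65 67 59
f 66 56 68
f 66 68 67
f 67 68 69
f 67 69 59
f 68 56 70
f 68 70 69
f 69 70 71
f 69 71 59
f 70 56 72
f 70 72 71
f 71 72 73
f 71 73 59
f 72 56 74
f 72 74 73
f 73 74 75
f 73 75 59
f 74 56 76
f 74 76 75
f 75 76 77
f 75 77 59
f 76 56 57
f 76 57 77
f 77 57 58
f 77 58 59



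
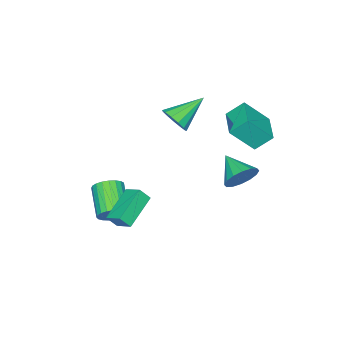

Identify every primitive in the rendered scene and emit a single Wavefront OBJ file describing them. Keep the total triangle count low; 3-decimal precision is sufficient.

v -3.138 2.133 -2.34
v -2.34 2.174 -1.69
v -3.682 0.667 -1.58
v -2.729 2.445 -1.447
v -3.229 2.632 -1.444
v -3.703 2.686 -1.68
v -4.027 2.592 -2.094
v -4.111 2.374 -2.573
v -3.935 2.093 -2.99
v -3.546 1.822 -3.233
v -3.046 1.635 -3.237
v -2.572 1.581 -3
v -2.249 1.675 -2.587
v -2.164 1.893 -2.107
v -2.447 -1.757 0.791
v -2.036 -2.029 1.567
v -4.153 -1.143 1.909
v -1.903 -1.533 1.498
v -1.943 -1.108 1.203
v -2.143 -0.889 0.778
v -2.44 -0.946 0.357
v -2.739 -1.26 0.073
v -2.946 -1.732 0.018
v -2.994 -2.212 0.207
v -2.869 -2.548 0.582
v -2.61 -2.632 1.023
v -2.3 -2.439 1.391
v 1.367 -1.906 -2.423
v 1.489 -0.9 -1.9
v 0.988 -1.509 -3.098
v 1.11 -0.503 -2.575
v 3.27 -1.657 -3.345
v 3.392 -0.651 -2.822
v 2.891 -1.26 -4.02
v 3.013 -0.254 -3.497
v 1.883 -2.36 -4.389
v 2.592 -2.812 -4.165
v 1.446 -4.112 -3.166
v 0.737 -3.66 -3.391
v 2.563 -2.577 -3.891
v 1.417 -3.877 -2.893
v 2.416 -2.304 -3.704
v 1.27 -3.604 -2.706
v 2.178 -2.041 -3.635
v 1.032 -3.341 -2.637
v 1.888 -1.833 -3.697
v 0.742 -3.133 -2.699
v 1.598 -1.716 -3.878
v 0.452 -3.016 -2.88
v 1.357 -1.711 -4.148
v 0.211 -3.011 -3.15
v 1.206 -1.817 -4.459
v 0.061 -3.118 -3.461
v 1.173 -2.018 -4.758
v 0.027 -3.318 -3.76
v 1.263 -2.278 -4.994
v 0.117 -3.578 -3.996
v 1.46 -2.551 -5.125
v 0.314 -3.852 -4.127
v 1.73 -2.792 -5.128
v 0.584 -4.092 -4.13
v 2.026 -2.958 -5.004
v 0.88 -4.258 -4.006
v 2.298 -3.021 -4.774
v 1.152 -4.321 -3.776
v 2.498 -2.969 -4.477
v 1.352 -4.269 -3.479
v -3.637 2.279 1.15
v -4.22 2.997 2.02
v -2.27 3.507 1.052
v -2.854 4.226 1.921
v -2.706 1.354 2.539
v -3.29 2.073 3.408
v -1.34 2.583 2.44
v -1.923 3.301 3.31
f 2 1 4
f 2 4 3
f 4 1 5
f 4 5 3
f 5 1 6
f 5 6 3
f 6 1 7
f 6 7 3
f 7 1 8
f 7 8 3
f 8 1 9
f 8 9 3
f 9 1 10
f 9 10 3
f 10 1 11
f 10 11 3
f 11 1 12
f 11 12 3
f 12 1 13
f 12 13 3
f 13 1 14
f 13 14 3
f 14 1 2
f 14 2 3
f 16 15 18
f 16 18 17
f 18 15 19
f 18 19 17
f 19 15 20
f 19 20 17
f 20 15 21
f 20 21 17
f 21 15 22
f 21 22 17
f 22 15 23
f 22 23 17
f 23 15 24
f 23 24 17
f 24 15 25
f 24 25 17
f 25 15 26
f 25 26 17
f 26 15 27
f 26 27 17
f 27 15 16
f 27 16 17
f 29 31 28
f 32 29 28
f 28 31 30
f 30 32 28
f 29 35 31
f 33 29 32
f 33 35 29
f 31 35 30
f 34 32 30
f 30 35 34
f 34 33 32
f 35 33 34
f 37 36 40
f 37 40 38
f 38 40 41
f 38 41 39
f 40 36 42
f 40 42 41
f 41 42 43
f 41 43 39
f 42 36 44
f 42 44 43
f 43 44 45
f 43 45 39
f 44 36 46
f 44 46 45
f 45 46 47
f 45 47 39
f 46 36 48
f 46 48 47
f 47 48 49
f 47 49 39
f 48 36 50
f 48 50 49
f 49 50 51
f 49 51 39
f 50 36 52
f 50 52 51
f 51 52 53
f 51 53 39
f 52 36 54
f 52 54 53
f 53 54 55
f 53 55 39
f 54 36 56
f 54 56 55
f 55 56 57
f 55 57 39
f 56 36 58
f 56 58 57
f 57 58 59
f 57 59 39
f 58 36 60
f 58 60 59
f 59 60 61
f 59 61 39
f 60 36 62
f 60 62 61
f 61 62 63
f 61 63 39
f 62 36 64
f 62 64 63
f 63 64 65
f 63 65 39
f 64 36 66
f 64 66 65
f 65 66 67
f 65 67 39
f 66 36 37
f 66 37 67
f 67 37 38
f 67 38 39
f 69 71 68
f 72 69 68
f 68 71 70
f 70 72 68
f 69 75 71
f 73 69 72
f 73 75 69
f 71 75 70
f 74 72 70
f 70 75 74
f 74 73 72
f 75 73 74



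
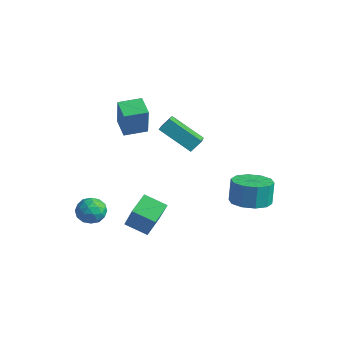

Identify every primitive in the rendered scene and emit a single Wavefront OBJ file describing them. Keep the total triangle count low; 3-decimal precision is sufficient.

v -4.138 -1.175 2.225
v -3.723 -1.505 3.924
v -3.569 -0.075 2.3
v -3.154 -0.405 3.999
v -3.126 -1.675 1.881
v -2.711 -2.005 3.58
v -2.557 -0.575 1.956
v -2.142 -0.905 3.655
v -0.395 -4.177 -2.002
v 0.574 -4.561 -0.366
v -0.738 -3.068 -1.539
v 0.232 -3.451 0.097
v 0.648 -3.649 -2.497
v 1.618 -4.032 -0.861
v 0.306 -2.539 -2.034
v 1.275 -2.923 -0.398
v -4.158 -3.666 -3.005
v -3.858 -3.272 -2.325
v -2.902 -4.088 -3.315
v -2.602 -3.694 -2.635
v -3.09 -4.374 -2.547
v -3.866 -4.113 -2.355
v -2.894 -3.247 -3.285
v -3.67 -2.986 -3.093
v -3.077 -3.013 -2.498
v -3.198 -3.71 -2.042
v -3.562 -3.65 -3.598
v -3.683 -4.347 -3.142
v -4.119 -3.432 -2.638
v -2.641 -3.928 -3.002
v -2.928 -4.327 -2.95
v -2.752 -4.096 -2.55
v -4.123 -3.926 -2.656
v -3.947 -3.695 -2.256
v -3.495 -4.342 -2.386
v -2.813 -3.665 -3.384
v -2.637 -3.434 -2.984
v -4.008 -3.264 -3.09
v -3.832 -3.033 -2.69
v -3.265 -3.018 -3.254
v -3.483 -3.049 -2.34
v -2.744 -3.297 -2.522
v -2.916 -3.034 -2.904
v -3.372 -2.881 -2.791
v -3.554 -3.458 -2.072
v -2.816 -3.706 -2.253
v -3.103 -4.105 -2.202
v -3.559 -3.952 -2.089
v -3.095 -3.306 -2.173
v -3.944 -3.654 -3.387
v -3.206 -3.902 -3.568
v -3.201 -3.408 -3.551
v -3.657 -3.255 -3.438
v -4.016 -4.063 -3.118
v -3.277 -4.311 -3.3
v -3.388 -4.479 -2.849
v -3.844 -4.326 -2.736
v -3.665 -4.054 -3.467
v 1.718 2.315 -2.5
v 2.79 2.364 -2.384
v 2.635 2.654 -1.065
v 1.562 2.605 -1.18
v 2.572 2.975 -2.544
v 2.416 3.264 -1.225
v 2.027 3.333 -2.687
v 1.872 3.623 -1.367
v 1.364 3.302 -2.758
v 1.209 3.592 -1.439
v 0.836 2.895 -2.731
v 0.681 3.185 -1.411
v 0.645 2.266 -2.615
v 0.49 2.556 -1.296
v 0.864 1.656 -2.455
v 0.708 1.945 -1.136
v 1.408 1.297 -2.313
v 1.253 1.587 -0.993
v 2.071 1.328 -2.241
v 1.916 1.618 -0.922
v 2.599 1.735 -2.269
v 2.444 2.025 -0.949
v -3.235 0.971 1.333
v -2.296 -0.1 1.994
v -3.026 1.518 1.922
v -2.087 0.447 2.583
v -1.653 1.633 0.157
v -0.714 0.562 0.818
v -1.444 2.18 0.746
v -0.505 1.109 1.407
f 2 4 1
f 5 2 1
f 1 4 3
f 3 5 1
f 2 8 4
f 6 2 5
f 6 8 2
f 4 8 3
f 7 5 3
f 3 8 7
f 7 6 5
f 8 6 7
f 10 12 9
f 13 10 9
f 9 12 11
f 11 13 9
f 10 16 12
f 14 10 13
f 14 16 10
f 12 16 11
f 15 13 11
f 11 16 15
f 15 14 13
f 16 14 15
f 17 54 33
f 54 28 57
f 33 57 22
f 54 57 33
f 17 33 29
f 33 22 34
f 29 34 18
f 33 34 29
f 17 29 38
f 29 18 39
f 38 39 24
f 29 39 38
f 17 38 50
f 38 24 53
f 50 53 27
f 38 53 50
f 17 50 54
f 50 27 58
f 54 58 28
f 50 58 54
f 18 34 45
f 34 22 48
f 45 48 26
f 34 48 45
f 22 57 35
f 57 28 56
f 35 56 21
f 57 56 35
f 28 58 55
f 58 27 51
f 55 51 19
f 58 51 55
f 27 53 52
f 53 24 40
f 52 40 23
f 53 40 52
f 24 39 44
f 39 18 41
f 44 41 25
f 39 41 44
f 20 46 32
f 46 26 47
f 32 47 21
f 46 47 32
f 20 32 30
f 32 21 31
f 30 31 19
f 32 31 30
f 20 30 37
f 30 19 36
f 37 36 23
f 30 36 37
f 20 37 42
f 37 23 43
f 42 43 25
f 37 43 42
f 20 42 46
f 42 25 49
f 46 49 26
f 42 49 46
f 21 47 35
f 47 26 48
f 35 48 22
f 47 48 35
f 19 31 55
f 31 21 56
f 55 56 28
f 31 56 55
f 23 36 52
f 36 19 51
f 52 51 27
f 36 51 52
f 25 43 44
f 43 23 40
f 44 40 24
f 43 40 44
f 26 49 45
f 49 25 41
f 45 41 18
f 49 41 45
f 60 59 63
f 60 63 61
f 61 63 64
f 61 64 62
f 63 59 65
f 63 65 64
f 64 65 66
f 64 66 62
f 65 59 67
f 65 67 66
f 66 67 68
f 66 68 62
f 67 59 69
f 67 69 68
f 68 69 70
f 68 70 62
f 69 59 71
f 69 71 70
f 70 71 72
f 70 72 62
f 71 59 73
f 71 73 72
f 72 73 74
f 72 74 62
f 73 59 75
f 73 75 74
f 74 75 76
f 74 76 62
f 75 59 77
f 75 77 76
f 76 77 78
f 76 78 62
f 77 59 79
f 77 79 78
f 78 79 80
f 78 80 62
f 79 59 60
f 79 60 80
f 80 60 61
f 80 61 62
f 82 84 81
f 85 82 81
f 81 84 83
f 83 85 81
f 82 88 84
f 86 82 85
f 86 88 82
f 84 88 83
f 87 85 83
f 83 88 87
f 87 86 85
f 88 86 87



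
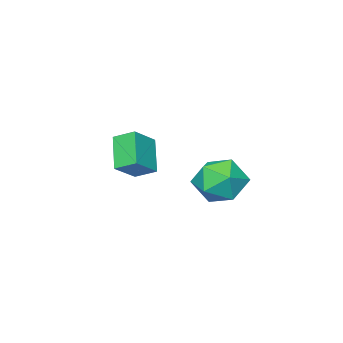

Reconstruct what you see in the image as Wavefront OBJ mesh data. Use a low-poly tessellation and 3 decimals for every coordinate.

v -3.109 -1.562 -3.321
v -2.103 -1.528 -2.614
v -3.417 -0.781 -2.921
v -2.411 -0.747 -2.214
v -2.389 -0.733 -4.386
v -1.383 -0.699 -3.679
v -2.697 0.048 -3.986
v -1.691 0.082 -3.279
v -2.066 4.08 -2.828
v -1.466 3.489 -3.458
v -3.414 3.111 -3.202
v -2.814 2.52 -3.832
v -2.671 2.49 -2.791
v -1.838 3.089 -2.56
v -3.042 3.511 -4.1
v -2.209 4.11 -3.869
v -2.07 3.138 -4.245
v -1.84 2.507 -3.435
v -3.04 4.093 -3.225
v -2.81 3.462 -2.415
f 2 4 1
f 5 2 1
f 1 4 3
f 3 5 1
f 2 8 4
f 6 2 5
f 6 8 2
f 4 8 3
f 7 5 3
f 3 8 7
f 7 6 5
f 8 6 7
f 9 20 14
f 9 14 10
f 9 10 16
f 9 16 19
f 9 19 20
f 10 14 18
f 14 20 13
f 20 19 11
f 19 16 15
f 16 10 17
f 12 18 13
f 12 13 11
f 12 11 15
f 12 15 17
f 12 17 18
f 13 18 14
f 11 13 20
f 15 11 19
f 17 15 16
f 18 17 10



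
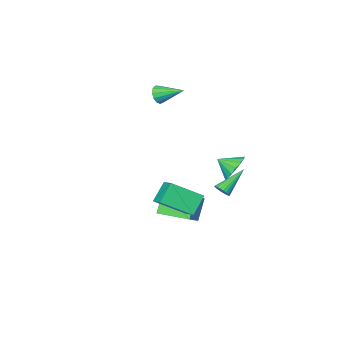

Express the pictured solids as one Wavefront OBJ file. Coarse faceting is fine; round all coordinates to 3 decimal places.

v 0.619 -0.919 -3.522
v 1.687 -0.153 -2.663
v -0.529 0.719 -3.552
v 0.539 1.484 -2.694
v 1.361 -0.424 -4.886
v 2.429 0.341 -4.028
v 0.213 1.213 -4.917
v 1.281 1.979 -4.058
v 0.385 3.876 -1.082
v 0.656 4.123 -0.699
v -1.145 3.724 0.102
v 0.566 4.283 -0.795
v 0.449 4.381 -0.934
v 0.322 4.402 -1.096
v 0.204 4.343 -1.255
v 0.114 4.213 -1.388
v 0.065 4.031 -1.475
v 0.065 3.826 -1.501
v 0.114 3.629 -1.464
v 0.203 3.469 -1.368
v 0.321 3.371 -1.229
v 0.448 3.35 -1.068
v 0.566 3.409 -0.908
v 0.656 3.539 -0.775
v 0.704 3.721 -0.688
v 0.705 3.926 -0.662
v -0.379 -4 2.868
v -0.019 -4.048 3.455
v -1.281 -2.68 3.532
v 0.176 -3.8 3.227
v 0.194 -3.616 2.885
v 0.031 -3.553 2.538
v -0.263 -3.632 2.296
v -0.593 -3.828 2.235
v -0.856 -4.078 2.376
v -0.967 -4.303 2.673
v -0.891 -4.432 3.032
v -0.653 -4.423 3.339
v -0.328 -4.28 3.497
v 3.216 2.423 -0.23
v 3.577 3.722 0.45
v 1.694 3.368 -1.227
v 2.055 4.667 -0.547
v 4.105 2.733 -1.293
v 4.466 4.032 -0.613
v 2.583 3.678 -2.29
v 2.944 4.977 -1.61
v -1.487 2.341 -0.591
v -0.755 2.5 -1.238
v -0.793 1.599 0.011
v -0.688 2.832 -0.907
v -0.803 3.051 -0.504
v -1.075 3.108 -0.12
v -1.442 2.989 0.156
v -1.819 2.721 0.261
v -2.119 2.367 0.17
v -2.275 2.006 -0.094
v -2.25 1.722 -0.473
v -2.051 1.579 -0.878
v -1.722 1.612 -1.218
v -1.339 1.811 -1.414
v -0.99 2.131 -1.421
f 2 4 1
f 5 2 1
f 1 4 3
f 3 5 1
f 2 8 4
f 6 2 5
f 6 8 2
f 4 8 3
f 7 5 3
f 3 8 7
f 7 6 5
f 8 6 7
f 10 9 12
f 10 12 11
f 12 9 13
f 12 13 11
f 13 9 14
f 13 14 11
f 14 9 15
f 14 15 11
f 15 9 16
f 15 16 11
f 16 9 17
f 16 17 11
f 17 9 18
f 17 18 11
f 18 9 19
f 18 19 11
f 19 9 20
f 19 20 11
f 20 9 21
f 20 21 11
f 21 9 22
f 21 22 11
f 22 9 23
f 22 23 11
f 23 9 24
f 23 24 11
f 24 9 25
f 24 25 11
f 25 9 26
f 25 26 11
f 26 9 10
f 26 10 11
f 28 27 30
f 28 30 29
f 30 27 31
f 30 31 29
f 31 27 32
f 31 32 29
f 32 27 33
f 32 33 29
f 33 27 34
f 33 34 29
f 34 27 35
f 34 35 29
f 35 27 36
f 35 36 29
f 36 27 37
f 36 37 29
f 37 27 38
f 37 38 29
f 38 27 39
f 38 39 29
f 39 27 28
f 39 28 29
f 41 43 40
f 44 41 40
f 40 43 42
f 42 44 40
f 41 47 43
f 45 41 44
f 45 47 41
f 43 47 42
f 46 44 42
f 42 47 46
f 46 45 44
f 47 45 46
f 49 48 51
f 49 51 50
f 51 48 52
f 51 52 50
f 52 48 53
f 52 53 50
f 53 48 54
f 53 54 50
f 54 48 55
f 54 55 50
f 55 48 56
f 55 56 50
f 56 48 57
f 56 57 50
f 57 48 58
f 57 58 50
f 58 48 59
f 58 59 50
f 59 48 60
f 59 60 50
f 60 48 61
f 60 61 50
f 61 48 62
f 61 62 50
f 62 48 49
f 62 49 50



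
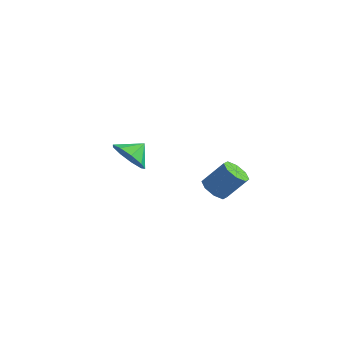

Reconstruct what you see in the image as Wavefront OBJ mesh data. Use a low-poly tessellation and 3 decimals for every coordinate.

v 1.019 -2.072 -1.483
v 1.468 -1.78 -1.933
v 2.19 -1.216 -0.848
v 1.741 -1.508 -0.397
v 1.053 -1.461 -1.822
v 1.775 -0.897 -0.737
v 0.617 -1.499 -1.513
v 1.339 -0.936 -0.427
v 0.417 -1.873 -1.185
v 1.139 -1.31 -0.1
v 0.57 -2.364 -1.032
v 1.292 -1.8 0.053
v 0.985 -2.683 -1.143
v 1.707 -2.119 -0.058
v 1.421 -2.644 -1.453
v 2.143 -2.081 -0.367
v 1.621 -2.27 -1.78
v 2.343 -1.707 -0.695
v -3.857 -1.781 -1.337
v -3.24 -2.327 -0.807
v -3.623 -0.959 -0.763
v -2.916 -2.056 -1.327
v -3.033 -1.656 -1.852
v -3.535 -1.315 -2.137
v -4.188 -1.192 -2.047
v -4.686 -1.345 -1.625
v -4.796 -1.702 -1.068
v -4.467 -2.096 -0.637
v -3.852 -2.343 -0.534
f 2 1 5
f 2 5 3
f 3 5 6
f 3 6 4
f 5 1 7
f 5 7 6
f 6 7 8
f 6 8 4
f 7 1 9
f 7 9 8
f 8 9 10
f 8 10 4
f 9 1 11
f 9 11 10
f 10 11 12
f 10 12 4
f 11 1 13
f 11 13 12
f 12 13 14
f 12 14 4
f 13 1 15
f 13 15 14
f 14 15 16
f 14 16 4
f 15 1 17
f 15 17 16
f 16 17 18
f 16 18 4
f 17 1 2
f 17 2 18
f 18 2 3
f 18 3 4
f 20 19 22
f 20 22 21
f 22 19 23
f 22 23 21
f 23 19 24
f 23 24 21
f 24 19 25
f 24 25 21
f 25 19 26
f 25 26 21
f 26 19 27
f 26 27 21
f 27 19 28
f 27 28 21
f 28 19 29
f 28 29 21
f 29 19 20
f 29 20 21



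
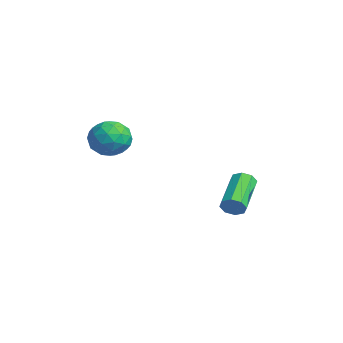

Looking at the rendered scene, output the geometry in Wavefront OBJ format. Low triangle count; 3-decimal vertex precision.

v -0.234 3.109 -0.592
v 0.125 3.319 -0.203
v -1.366 4.382 0.601
v -1.726 4.171 0.212
v 0.106 3.565 -0.563
v -1.385 4.627 0.241
v -0.112 3.543 -0.94
v -1.604 4.606 -0.136
v -0.402 3.267 -1.113
v -1.894 4.33 -0.309
v -0.594 2.898 -0.981
v -2.085 3.961 -0.177
v -0.575 2.653 -0.621
v -2.066 3.715 0.183
v -0.356 2.674 -0.244
v -1.848 3.737 0.56
v -0.066 2.95 -0.071
v -1.558 4.013 0.733
v -3.122 -0.379 3.013
v -2.396 -0.727 3.568
v -3.184 -1.753 2.232
v -2.458 -2.101 2.787
v -3.338 -1.937 3.18
v -3.3 -1.088 3.663
v -2.28 -1.392 2.137
v -2.242 -0.543 2.62
v -1.876 -1.353 3.026
v -2.529 -1.69 3.671
v -3.051 -0.79 2.129
v -3.704 -1.127 2.774
v -2.753 -0.432 3.359
v -2.827 -2.048 2.441
v -3.344 -1.951 2.672
v -2.917 -2.156 2.998
v -3.285 -0.644 3.415
v -2.858 -0.849 3.741
v -3.412 -1.56 3.513
v -2.722 -1.631 2.059
v -2.295 -1.836 2.385
v -2.663 -0.324 2.802
v -2.236 -0.529 3.128
v -2.168 -0.92 2.287
v -2.021 -1.005 3.367
v -2.057 -1.813 2.908
v -1.953 -1.396 2.526
v -1.93 -0.897 2.81
v -2.405 -1.203 3.746
v -2.442 -2.011 3.286
v -2.959 -1.914 3.518
v -2.936 -1.415 3.802
v -2.099 -1.571 3.427
v -3.138 -0.469 2.514
v -3.175 -1.277 2.054
v -2.644 -1.065 1.998
v -2.621 -0.566 2.282
v -3.523 -0.667 2.892
v -3.559 -1.475 2.433
v -3.65 -1.583 2.99
v -3.627 -1.084 3.274
v -3.481 -0.909 2.373
f 2 1 5
f 2 5 3
f 3 5 6
f 3 6 4
f 5 1 7
f 5 7 6
f 6 7 8
f 6 8 4
f 7 1 9
f 7 9 8
f 8 9 10
f 8 10 4
f 9 1 11
f 9 11 10
f 10 11 12
f 10 12 4
f 11 1 13
f 11 13 12
f 12 13 14
f 12 14 4
f 13 1 15
f 13 15 14
f 14 15 16
f 14 16 4
f 15 1 17
f 15 17 16
f 16 17 18
f 16 18 4
f 17 1 2
f 17 2 18
f 18 2 3
f 18 3 4
f 19 56 35
f 56 30 59
f 35 59 24
f 56 59 35
f 19 35 31
f 35 24 36
f 31 36 20
f 35 36 31
f 19 31 40
f 31 20 41
f 40 41 26
f 31 41 40
f 19 40 52
f 40 26 55
f 52 55 29
f 40 55 52
f 19 52 56
f 52 29 60
f 56 60 30
f 52 60 56
f 20 36 47
f 36 24 50
f 47 50 28
f 36 50 47
f 24 59 37
f 59 30 58
f 37 58 23
f 59 58 37
f 30 60 57
f 60 29 53
f 57 53 21
f 60 53 57
f 29 55 54
f 55 26 42
f 54 42 25
f 55 42 54
f 26 41 46
f 41 20 43
f 46 43 27
f 41 43 46
f 22 48 34
f 48 28 49
f 34 49 23
f 48 49 34
f 22 34 32
f 34 23 33
f 32 33 21
f 34 33 32
f 22 32 39
f 32 21 38
f 39 38 25
f 32 38 39
f 22 39 44
f 39 25 45
f 44 45 27
f 39 45 44
f 22 44 48
f 44 27 51
f 48 51 28
f 44 51 48
f 23 49 37
f 49 28 50
f 37 50 24
f 49 50 37
f 21 33 57
f 33 23 58
f 57 58 30
f 33 58 57
f 25 38 54
f 38 21 53
f 54 53 29
f 38 53 54
f 27 45 46
f 45 25 42
f 46 42 26
f 45 42 46
f 28 51 47
f 51 27 43
f 47 43 20
f 51 43 47



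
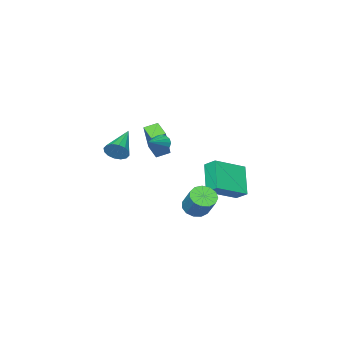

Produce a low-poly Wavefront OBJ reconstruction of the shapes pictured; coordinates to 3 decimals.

v -3.403 2.644 -2.089
v -4.401 1.538 -0.652
v -3.471 3.401 -1.553
v -4.469 2.294 -0.116
v -1.491 2.146 -1.144
v -2.489 1.039 0.293
v -1.559 2.902 -0.608
v -2.557 1.796 0.829
v -2.043 -1.795 1.297
v -1.211 -1.319 3.188
v -1.678 -0.807 0.888
v -0.846 -0.331 2.778
v -1.294 -2.169 1.062
v -0.462 -1.693 2.952
v -0.929 -1.181 0.652
v -0.097 -0.705 2.543
v 0.586 3.398 -1.11
v 1.035 2.824 -0.804
v 1.383 3.748 0.417
v 0.934 4.322 0.11
v 1.302 3.067 -1.064
v 1.65 3.991 0.157
v 1.342 3.415 -1.339
v 1.69 4.339 -0.118
v 1.142 3.758 -1.541
v 1.49 4.682 -0.32
v 0.765 3.986 -1.607
v 1.113 4.91 -0.386
v 0.332 4.028 -1.514
v 0.68 4.951 -0.294
v -0.021 3.869 -1.294
v 0.327 4.793 -0.073
v -0.181 3.561 -1.015
v 0.167 4.485 0.206
v -0.098 3.202 -0.767
v 0.25 4.125 0.454
v 0.203 2.904 -0.627
v 0.551 3.828 0.593
v 0.625 2.764 -0.641
v 0.973 3.687 0.579
v 4.22 1.127 3.436
v 4.618 0.797 3.938
v 2.56 0.293 4.204
v 4.523 1.125 4.089
v 4.348 1.452 4.065
v 4.138 1.693 3.873
v 3.95 1.782 3.564
v 3.835 1.695 3.22
v 3.822 1.456 2.934
v 3.917 1.129 2.783
v 4.092 0.801 2.807
v 4.302 0.561 2.999
v 4.49 0.472 3.308
v 4.605 0.558 3.652
v -0.197 -0.036 2.338
v 0.097 -0.396 1.974
v 1.257 0.456 3.022
v 0.077 -0.131 1.824
v -0.016 0.16 1.812
v -0.157 0.398 1.941
v -0.309 0.52 2.176
v -0.431 0.493 2.455
v -0.49 0.324 2.702
v -0.471 0.058 2.852
v -0.378 -0.232 2.864
v -0.236 -0.471 2.735
v -0.084 -0.592 2.5
v 0.037 -0.565 2.221
f 2 4 1
f 5 2 1
f 1 4 3
f 3 5 1
f 2 8 4
f 6 2 5
f 6 8 2
f 4 8 3
f 7 5 3
f 3 8 7
f 7 6 5
f 8 6 7
f 10 12 9
f 13 10 9
f 9 12 11
f 11 13 9
f 10 16 12
f 14 10 13
f 14 16 10
f 12 16 11
f 15 13 11
f 11 16 15
f 15 14 13
f 16 14 15
f 18 17 21
f 18 21 19
f 19 21 22
f 19 22 20
f 21 17 23
f 21 23 22
f 22 23 24
f 22 24 20
f 23 17 25
f 23 25 24
f 24 25 26
f 24 26 20
f 25 17 27
f 25 27 26
f 26 27 28
f 26 28 20
f 27 17 29
f 27 29 28
f 28 29 30
f 28 30 20
f 29 17 31
f 29 31 30
f 30 31 32
f 30 32 20
f 31 17 33
f 31 33 32
f 32 33 34
f 32 34 20
f 33 17 35
f 33 35 34
f 34 35 36
f 34 36 20
f 35 17 37
f 35 37 36
f 36 37 38
f 36 38 20
f 37 17 39
f 37 39 38
f 38 39 40
f 38 40 20
f 39 17 18
f 39 18 40
f 40 18 19
f 40 19 20
f 42 41 44
f 42 44 43
f 44 41 45
f 44 45 43
f 45 41 46
f 45 46 43
f 46 41 47
f 46 47 43
f 47 41 48
f 47 48 43
f 48 41 49
f 48 49 43
f 49 41 50
f 49 50 43
f 50 41 51
f 50 51 43
f 51 41 52
f 51 52 43
f 52 41 53
f 52 53 43
f 53 41 54
f 53 54 43
f 54 41 42
f 54 42 43
f 56 55 58
f 56 58 57
f 58 55 59
f 58 59 57
f 59 55 60
f 59 60 57
f 60 55 61
f 60 61 57
f 61 55 62
f 61 62 57
f 62 55 63
f 62 63 57
f 63 55 64
f 63 64 57
f 64 55 65
f 64 65 57
f 65 55 66
f 65 66 57
f 66 55 67
f 66 67 57
f 67 55 68
f 67 68 57
f 68 55 56
f 68 56 57



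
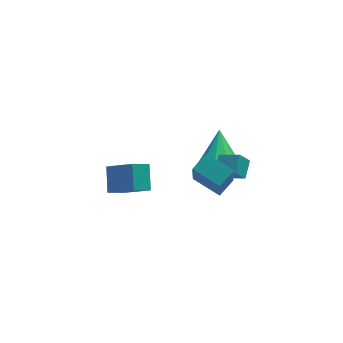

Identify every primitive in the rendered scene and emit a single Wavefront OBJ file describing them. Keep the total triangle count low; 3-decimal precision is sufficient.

v 1.811 1.158 -1.046
v 2.875 0.926 -0.988
v 2.109 2.822 0.166
v 2.804 1.293 -1.475
v 2.418 1.617 -1.826
v 1.839 1.796 -1.929
v 1.252 1.772 -1.752
v 0.842 1.553 -1.35
v 0.74 1.208 -0.852
v 0.978 0.848 -0.415
v 1.48 0.586 -0.179
v 2.088 0.505 -0.218
v 2.608 0.632 -0.519
v 0.959 -3.591 1.718
v 0.748 -4.662 3.523
v -0.07 -2.652 2.154
v -0.281 -3.723 3.96
v 1.661 -3.017 2.14
v 1.45 -4.088 3.946
v 0.632 -2.078 2.577
v 0.421 -3.149 4.382
v 1.927 -2.088 1.728
v 2.284 -1.273 2.186
v 1.101 -1.46 1.255
v 1.458 -0.646 1.712
v 2.422 -1.934 1.068
v 2.779 -1.12 1.525
v 1.596 -1.307 0.594
v 1.953 -0.492 1.052
v -3.193 -3.418 2.418
v -3.97 -3.768 2.902
v -3.101 -2.426 3.284
v -3.878 -2.776 3.768
v -2.182 -4.344 3.372
v -2.959 -4.694 3.856
v -2.09 -3.352 4.238
v -2.867 -3.702 4.722
f 2 1 4
f 2 4 3
f 4 1 5
f 4 5 3
f 5 1 6
f 5 6 3
f 6 1 7
f 6 7 3
f 7 1 8
f 7 8 3
f 8 1 9
f 8 9 3
f 9 1 10
f 9 10 3
f 10 1 11
f 10 11 3
f 11 1 12
f 11 12 3
f 12 1 13
f 12 13 3
f 13 1 2
f 13 2 3
f 15 17 14
f 18 15 14
f 14 17 16
f 16 18 14
f 15 21 17
f 19 15 18
f 19 21 15
f 17 21 16
f 20 18 16
f 16 21 20
f 20 19 18
f 21 19 20
f 23 25 22
f 26 23 22
f 22 25 24
f 24 26 22
f 23 29 25
f 27 23 26
f 27 29 23
f 25 29 24
f 28 26 24
f 24 29 28
f 28 27 26
f 29 27 28
f 31 33 30
f 34 31 30
f 30 33 32
f 32 34 30
f 31 37 33
f 35 31 34
f 35 37 31
f 33 37 32
f 36 34 32
f 32 37 36
f 36 35 34
f 37 35 36



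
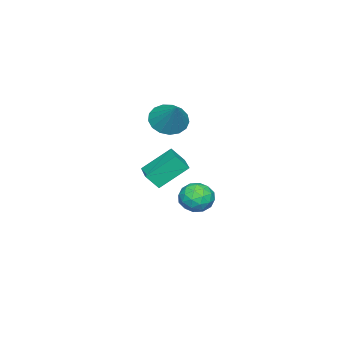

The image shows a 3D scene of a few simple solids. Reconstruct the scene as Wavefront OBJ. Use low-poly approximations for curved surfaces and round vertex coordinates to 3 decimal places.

v -0.232 -0.134 2.984
v 0.378 0.232 2.267
v 0.732 0.794 4.276
v 0.023 0.559 2.295
v -0.39 0.728 2.482
v -0.766 0.699 2.784
v -1.02 0.479 3.131
v -1.094 0.119 3.445
v -0.97 -0.3 3.653
v -0.677 -0.68 3.708
v -0.282 -0.935 3.597
v 0.125 -1.007 3.346
v 0.45 -0.879 3.011
v 0.619 -0.581 2.671
v 0.593 -0.18 2.402
v 1.364 1.532 1.234
v 1.676 0.979 2.006
v 2.507 2.349 1.357
v 2.818 1.796 2.13
v 2.282 0.424 0.07
v 2.593 -0.129 0.843
v 3.424 1.241 0.194
v 3.736 0.688 0.966
v -2.451 0.923 -2.285
v -1.533 1.109 -2.005
v -1.907 0.151 -3.555
v -0.989 0.337 -3.275
v -1.542 -0.282 -2.758
v -1.878 0.194 -1.974
v -1.562 1.066 -3.586
v -1.898 1.542 -2.802
v -0.984 1.197 -2.809
v -0.971 0.364 -2.297
v -2.469 0.896 -3.263
v -2.456 0.063 -2.751
v -2.04 1.083 -2.034
v -1.4 0.177 -3.526
v -1.725 -0.188 -3.223
v -1.185 -0.078 -3.058
v -2.243 0.546 -2.015
v -1.703 0.655 -1.85
v -1.708 -0.162 -2.293
v -1.737 0.605 -3.71
v -1.197 0.714 -3.545
v -2.255 1.338 -2.502
v -1.715 1.448 -2.337
v -1.732 1.422 -3.267
v -1.177 1.245 -2.341
v -0.857 0.791 -3.088
v -1.194 1.219 -3.271
v -1.392 1.5 -2.81
v -1.17 0.755 -2.041
v -0.85 0.302 -2.787
v -1.175 -0.063 -2.484
v -1.373 0.218 -2.022
v -0.847 0.807 -2.513
v -2.59 0.958 -2.773
v -2.27 0.505 -3.519
v -2.067 1.042 -3.538
v -2.265 1.323 -3.076
v -2.583 0.469 -2.472
v -2.263 0.015 -3.219
v -2.048 -0.24 -2.75
v -2.246 0.041 -2.289
v -2.593 0.453 -3.047
f 2 1 4
f 2 4 3
f 4 1 5
f 4 5 3
f 5 1 6
f 5 6 3
f 6 1 7
f 6 7 3
f 7 1 8
f 7 8 3
f 8 1 9
f 8 9 3
f 9 1 10
f 9 10 3
f 10 1 11
f 10 11 3
f 11 1 12
f 11 12 3
f 12 1 13
f 12 13 3
f 13 1 14
f 13 14 3
f 14 1 15
f 14 15 3
f 15 1 2
f 15 2 3
f 17 19 16
f 20 17 16
f 16 19 18
f 18 20 16
f 17 23 19
f 21 17 20
f 21 23 17
f 19 23 18
f 22 20 18
f 18 23 22
f 22 21 20
f 23 21 22
f 24 61 40
f 61 35 64
f 40 64 29
f 61 64 40
f 24 40 36
f 40 29 41
f 36 41 25
f 40 41 36
f 24 36 45
f 36 25 46
f 45 46 31
f 36 46 45
f 24 45 57
f 45 31 60
f 57 60 34
f 45 60 57
f 24 57 61
f 57 34 65
f 61 65 35
f 57 65 61
f 25 41 52
f 41 29 55
f 52 55 33
f 41 55 52
f 29 64 42
f 64 35 63
f 42 63 28
f 64 63 42
f 35 65 62
f 65 34 58
f 62 58 26
f 65 58 62
f 34 60 59
f 60 31 47
f 59 47 30
f 60 47 59
f 31 46 51
f 46 25 48
f 51 48 32
f 46 48 51
f 27 53 39
f 53 33 54
f 39 54 28
f 53 54 39
f 27 39 37
f 39 28 38
f 37 38 26
f 39 38 37
f 27 37 44
f 37 26 43
f 44 43 30
f 37 43 44
f 27 44 49
f 44 30 50
f 49 50 32
f 44 50 49
f 27 49 53
f 49 32 56
f 53 56 33
f 49 56 53
f 28 54 42
f 54 33 55
f 42 55 29
f 54 55 42
f 26 38 62
f 38 28 63
f 62 63 35
f 38 63 62
f 30 43 59
f 43 26 58
f 59 58 34
f 43 58 59
f 32 50 51
f 50 30 47
f 51 47 31
f 50 47 51
f 33 56 52
f 56 32 48
f 52 48 25
f 56 48 52



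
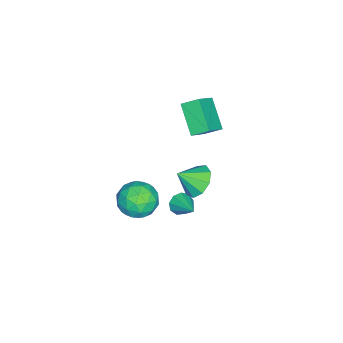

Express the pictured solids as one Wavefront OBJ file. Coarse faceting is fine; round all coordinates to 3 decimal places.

v -0.406 2.012 -2.917
v 0.015 1.943 -3.368
v 0.466 2.908 -2.243
v -0.245 2.265 -3.46
v -0.58 2.469 -3.298
v -0.833 2.459 -2.958
v -0.886 2.24 -2.599
v -0.714 1.914 -2.388
v -0.398 1.634 -2.426
v -0.085 1.531 -2.693
v 0.078 1.653 -3.065
v -4.062 1.389 1.143
v -2.972 1.102 2.008
v -4.233 2.209 1.631
v -3.144 1.922 2.496
v -2.976 2.258 0.064
v -1.887 1.971 0.929
v -3.148 3.078 0.552
v -2.058 2.791 1.417
v 2.588 3.774 2.771
v 3.048 3.414 2.127
v 3.032 2.986 3.529
v 3.366 3.844 2.388
v 3.319 4.241 2.828
v 2.931 4.42 3.242
v 2.381 4.297 3.435
v 1.929 3.928 3.318
v 1.785 3.488 2.945
v 2.016 3.181 2.49
v 2.515 3.152 2.167
v 0.206 1.019 -2.395
v 0.926 0.276 -2.157
v -0.686 -0.136 -3.303
v 0.034 -0.879 -3.065
v -0.603 -0.495 -2.307
v -0.052 0.219 -1.746
v 0.292 -0.079 -3.714
v 0.843 0.635 -3.153
v 0.979 -0.403 -2.972
v 0.426 -0.66 -2.103
v -0.186 0.8 -3.357
v -0.739 0.543 -2.488
v 0.644 0.749 -2.196
v -0.404 -0.609 -3.264
v -0.778 -0.383 -2.818
v -0.355 -0.82 -2.678
v 0.069 0.715 -1.955
v 0.493 0.278 -1.815
v -0.406 -0.175 -1.903
v -0.253 -0.138 -3.645
v 0.171 -0.575 -3.505
v 0.595 0.96 -2.782
v 1.018 0.523 -2.642
v 0.646 0.315 -3.557
v 1.099 -0.087 -2.536
v 0.575 -0.766 -3.069
v 0.726 -0.295 -3.451
v 1.05 0.124 -3.121
v 0.774 -0.238 -2.024
v 0.25 -0.917 -2.558
v -0.125 -0.691 -2.113
v 0.199 -0.271 -1.783
v 0.805 -0.637 -2.504
v -0.01 1.057 -2.902
v -0.534 0.378 -3.436
v 0.041 0.411 -3.677
v 0.365 0.831 -3.347
v -0.335 0.906 -2.391
v -0.859 0.227 -2.924
v -0.81 0.016 -2.339
v -0.486 0.435 -2.009
v -0.565 0.777 -2.956
f 2 1 4
f 2 4 3
f 4 1 5
f 4 5 3
f 5 1 6
f 5 6 3
f 6 1 7
f 6 7 3
f 7 1 8
f 7 8 3
f 8 1 9
f 8 9 3
f 9 1 10
f 9 10 3
f 10 1 11
f 10 11 3
f 11 1 2
f 11 2 3
f 13 15 12
f 16 13 12
f 12 15 14
f 14 16 12
f 13 19 15
f 17 13 16
f 17 19 13
f 15 19 14
f 18 16 14
f 14 19 18
f 18 17 16
f 19 17 18
f 21 20 23
f 21 23 22
f 23 20 24
f 23 24 22
f 24 20 25
f 24 25 22
f 25 20 26
f 25 26 22
f 26 20 27
f 26 27 22
f 27 20 28
f 27 28 22
f 28 20 29
f 28 29 22
f 29 20 30
f 29 30 22
f 30 20 21
f 30 21 22
f 31 68 47
f 68 42 71
f 47 71 36
f 68 71 47
f 31 47 43
f 47 36 48
f 43 48 32
f 47 48 43
f 31 43 52
f 43 32 53
f 52 53 38
f 43 53 52
f 31 52 64
f 52 38 67
f 64 67 41
f 52 67 64
f 31 64 68
f 64 41 72
f 68 72 42
f 64 72 68
f 32 48 59
f 48 36 62
f 59 62 40
f 48 62 59
f 36 71 49
f 71 42 70
f 49 70 35
f 71 70 49
f 42 72 69
f 72 41 65
f 69 65 33
f 72 65 69
f 41 67 66
f 67 38 54
f 66 54 37
f 67 54 66
f 38 53 58
f 53 32 55
f 58 55 39
f 53 55 58
f 34 60 46
f 60 40 61
f 46 61 35
f 60 61 46
f 34 46 44
f 46 35 45
f 44 45 33
f 46 45 44
f 34 44 51
f 44 33 50
f 51 50 37
f 44 50 51
f 34 51 56
f 51 37 57
f 56 57 39
f 51 57 56
f 34 56 60
f 56 39 63
f 60 63 40
f 56 63 60
f 35 61 49
f 61 40 62
f 49 62 36
f 61 62 49
f 33 45 69
f 45 35 70
f 69 70 42
f 45 70 69
f 37 50 66
f 50 33 65
f 66 65 41
f 50 65 66
f 39 57 58
f 57 37 54
f 58 54 38
f 57 54 58
f 40 63 59
f 63 39 55
f 59 55 32
f 63 55 59



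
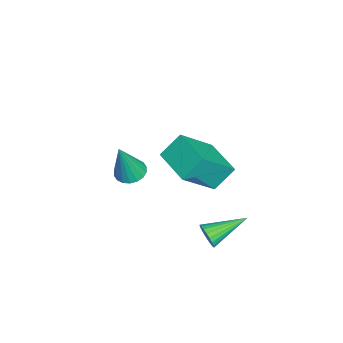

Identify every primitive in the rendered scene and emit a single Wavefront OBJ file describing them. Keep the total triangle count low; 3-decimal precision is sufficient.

v -0.917 -1.04 -4.222
v -0.257 -1.268 -4.466
v -0.303 -1.42 -2.198
v -0.21 -0.945 -4.419
v -0.304 -0.641 -4.334
v -0.519 -0.416 -4.226
v -0.813 -0.315 -4.118
v -1.128 -0.357 -4.03
v -1.401 -0.535 -3.981
v -1.578 -0.812 -3.979
v -1.624 -1.135 -4.026
v -1.531 -1.439 -4.111
v -1.315 -1.664 -4.219
v -1.021 -1.765 -4.327
v -0.707 -1.723 -4.415
v -0.434 -1.545 -4.464
v 2.276 2.806 0.763
v 3.319 1.642 2.196
v 3.712 3.876 0.587
v 4.755 2.712 2.019
v 2.725 2.048 -0.179
v 3.768 0.884 1.253
v 4.161 3.118 -0.356
v 5.204 1.954 1.077
v 3.507 2.762 -4.111
v 3.703 3.052 -4.623
v 2.593 4.338 -3.569
v 3.479 2.949 -4.701
v 3.261 2.814 -4.677
v 3.085 2.671 -4.556
v 2.982 2.543 -4.357
v 2.97 2.453 -4.116
v 3.05 2.416 -3.874
v 3.21 2.439 -3.672
v 3.421 2.519 -3.547
v 3.646 2.64 -3.519
v 3.848 2.782 -3.593
v 3.991 2.921 -3.757
v 4.05 3.033 -3.982
v 4.015 3.097 -4.229
v 3.892 3.104 -4.456
f 2 1 4
f 2 4 3
f 4 1 5
f 4 5 3
f 5 1 6
f 5 6 3
f 6 1 7
f 6 7 3
f 7 1 8
f 7 8 3
f 8 1 9
f 8 9 3
f 9 1 10
f 9 10 3
f 10 1 11
f 10 11 3
f 11 1 12
f 11 12 3
f 12 1 13
f 12 13 3
f 13 1 14
f 13 14 3
f 14 1 15
f 14 15 3
f 15 1 16
f 15 16 3
f 16 1 2
f 16 2 3
f 18 20 17
f 21 18 17
f 17 20 19
f 19 21 17
f 18 24 20
f 22 18 21
f 22 24 18
f 20 24 19
f 23 21 19
f 19 24 23
f 23 22 21
f 24 22 23
f 26 25 28
f 26 28 27
f 28 25 29
f 28 29 27
f 29 25 30
f 29 30 27
f 30 25 31
f 30 31 27
f 31 25 32
f 31 32 27
f 32 25 33
f 32 33 27
f 33 25 34
f 33 34 27
f 34 25 35
f 34 35 27
f 35 25 36
f 35 36 27
f 36 25 37
f 36 37 27
f 37 25 38
f 37 38 27
f 38 25 39
f 38 39 27
f 39 25 40
f 39 40 27
f 40 25 41
f 40 41 27
f 41 25 26
f 41 26 27



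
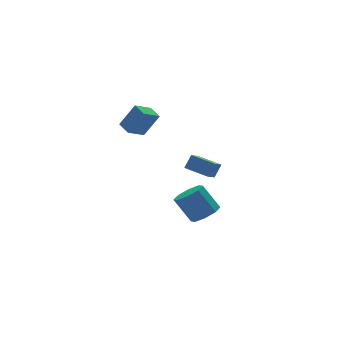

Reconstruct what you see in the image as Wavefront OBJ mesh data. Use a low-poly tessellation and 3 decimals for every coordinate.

v -3.121 1.998 2.597
v -4.337 1.771 3.232
v -3.167 3.011 2.872
v -4.383 2.784 3.506
v -2.237 1.616 4.154
v -3.453 1.389 4.788
v -2.283 2.629 4.428
v -3.499 2.402 5.063
v 0.252 0.283 -4.572
v 1.237 0.655 -4.383
v 0.553 1.629 -2.738
v -0.432 1.257 -2.928
v 0.8 1.155 -4.861
v 0.116 2.13 -3.217
v 0.042 1.145 -5.17
v -0.642 2.119 -3.526
v -0.593 0.629 -5.129
v -1.277 1.604 -3.485
v -0.733 -0.089 -4.762
v -1.417 0.885 -3.117
v -0.296 -0.59 -4.283
v -0.98 0.385 -2.639
v 0.462 -0.579 -3.974
v -0.222 0.395 -2.33
v 1.097 -0.064 -4.015
v 0.413 0.911 -2.371
v -0.61 0.607 -0.378
v -1.477 -0.064 0.263
v -0.054 0.731 0.505
v -0.921 0.06 1.145
v 0.221 -0.78 -0.705
v -0.646 -1.451 -0.065
v 0.777 -0.656 0.177
v -0.09 -1.327 0.818
f 2 4 1
f 5 2 1
f 1 4 3
f 3 5 1
f 2 8 4
f 6 2 5
f 6 8 2
f 4 8 3
f 7 5 3
f 3 8 7
f 7 6 5
f 8 6 7
f 10 9 13
f 10 13 11
f 11 13 14
f 11 14 12
f 13 9 15
f 13 15 14
f 14 15 16
f 14 16 12
f 15 9 17
f 15 17 16
f 16 17 18
f 16 18 12
f 17 9 19
f 17 19 18
f 18 19 20
f 18 20 12
f 19 9 21
f 19 21 20
f 20 21 22
f 20 22 12
f 21 9 23
f 21 23 22
f 22 23 24
f 22 24 12
f 23 9 25
f 23 25 24
f 24 25 26
f 24 26 12
f 25 9 10
f 25 10 26
f 26 10 11
f 26 11 12
f 28 30 27
f 31 28 27
f 27 30 29
f 29 31 27
f 28 34 30
f 32 28 31
f 32 34 28
f 30 34 29
f 33 31 29
f 29 34 33
f 33 32 31
f 34 32 33

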